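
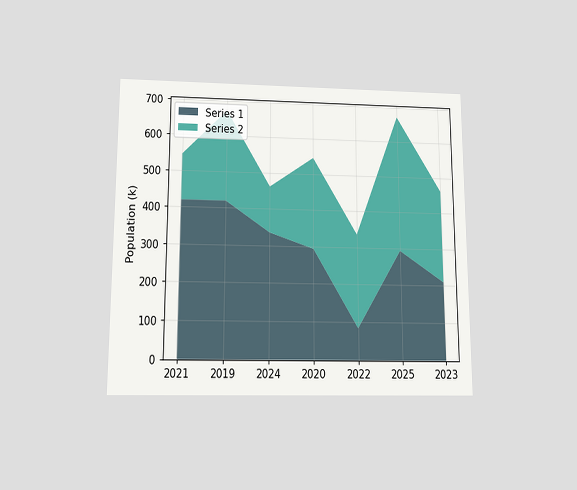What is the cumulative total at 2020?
The chart is viewed slightly from below. The stacked total at 2020 reaches 546k.

546k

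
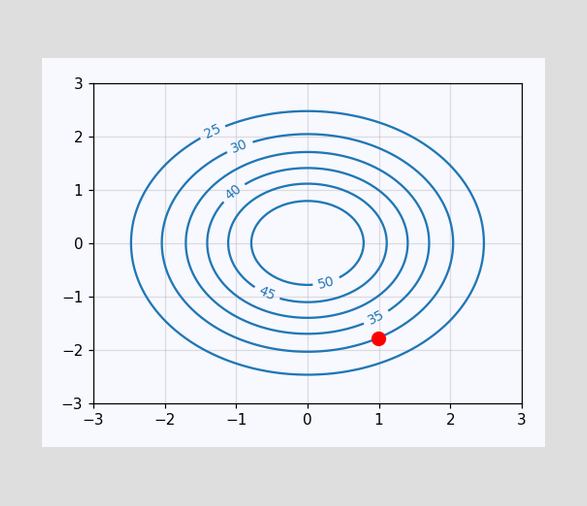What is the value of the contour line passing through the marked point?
The marked point sits on the contour labelled 30.

30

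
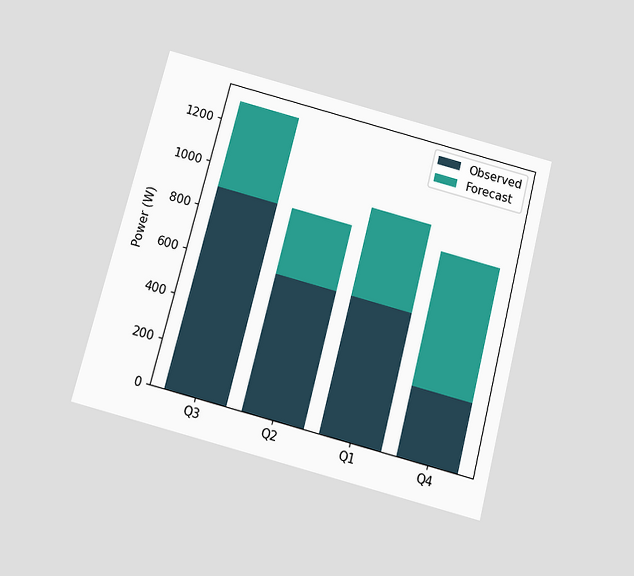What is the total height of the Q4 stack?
The chart is tilted about 14° clockwise and viewed slightly from below. The Q4 stack's top reaches 900W on the y-axis.

900W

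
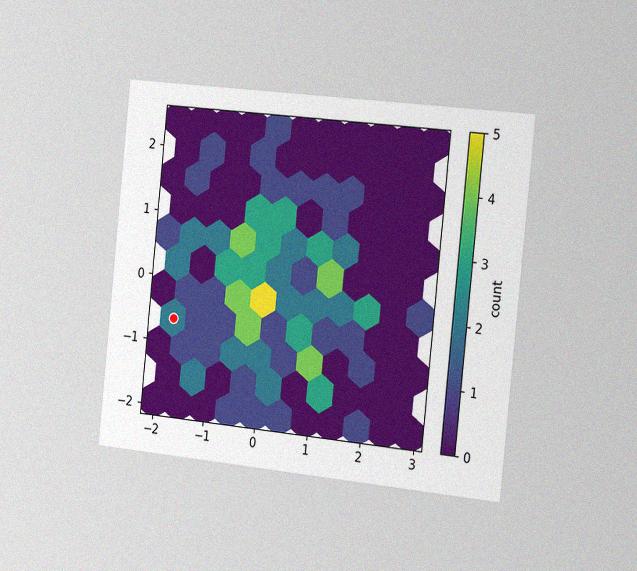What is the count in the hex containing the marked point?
2

The chart is tilted about 6° clockwise and viewed slightly from the right, with some photo noise. The marked hex reads 2 on the colorbar.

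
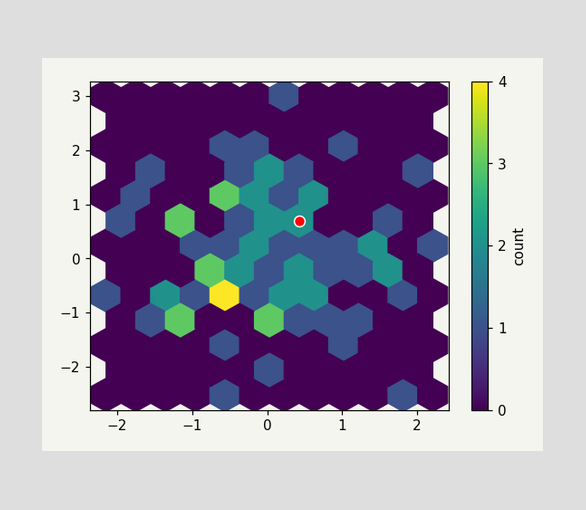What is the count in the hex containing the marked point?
2

The marked hex reads 2 on the colorbar.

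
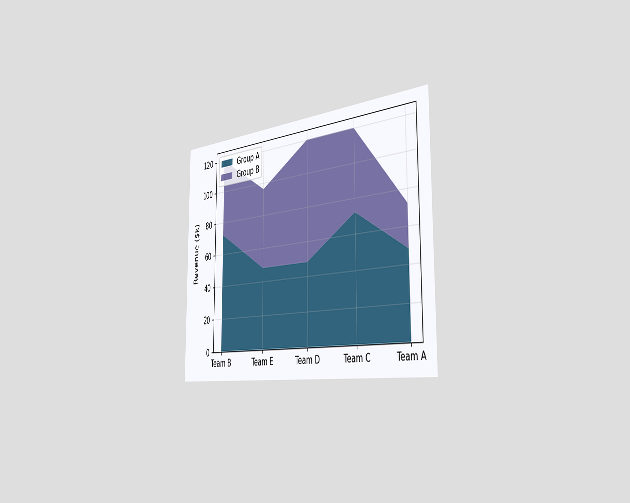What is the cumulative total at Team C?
The chart is viewed slightly from the right. The stacked total at Team C reaches $120k.

$120k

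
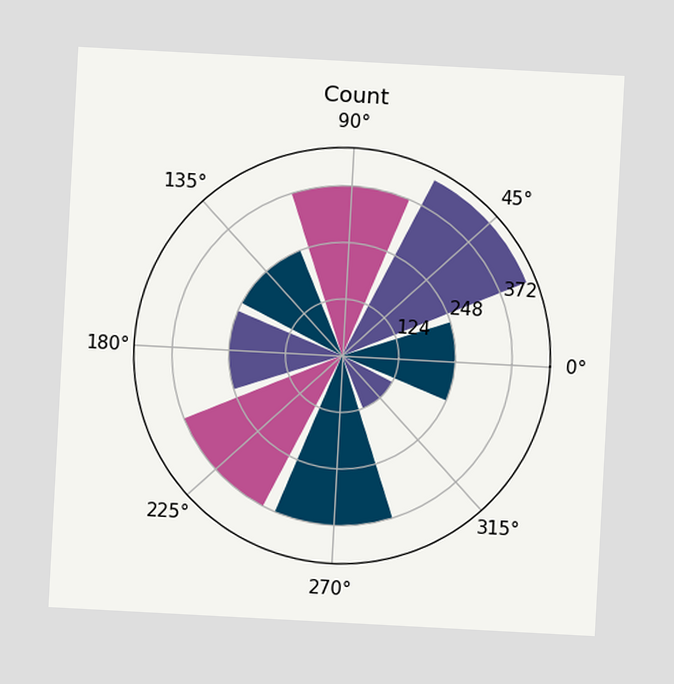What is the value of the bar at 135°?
248

The chart is tilted about 3° clockwise. The bar at 135° reaches 248 on the radial axis.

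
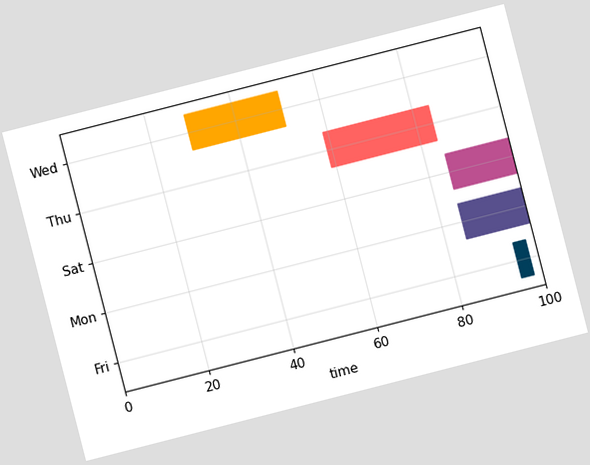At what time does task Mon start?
85

The chart is tilted about 14° counter-clockwise. The Mon bar begins at t=85.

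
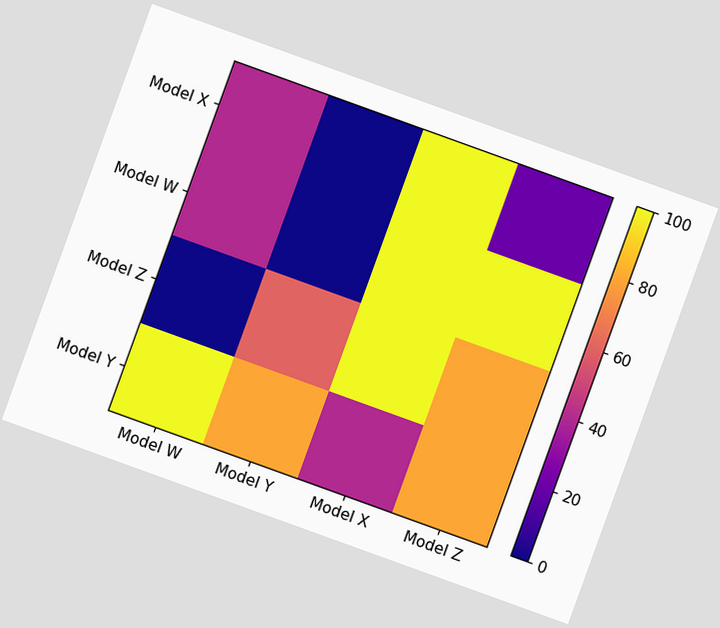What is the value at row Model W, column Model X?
The chart is tilted about 20° clockwise. Matching cell (Model W, Model X) against the colorbar gives 100.

100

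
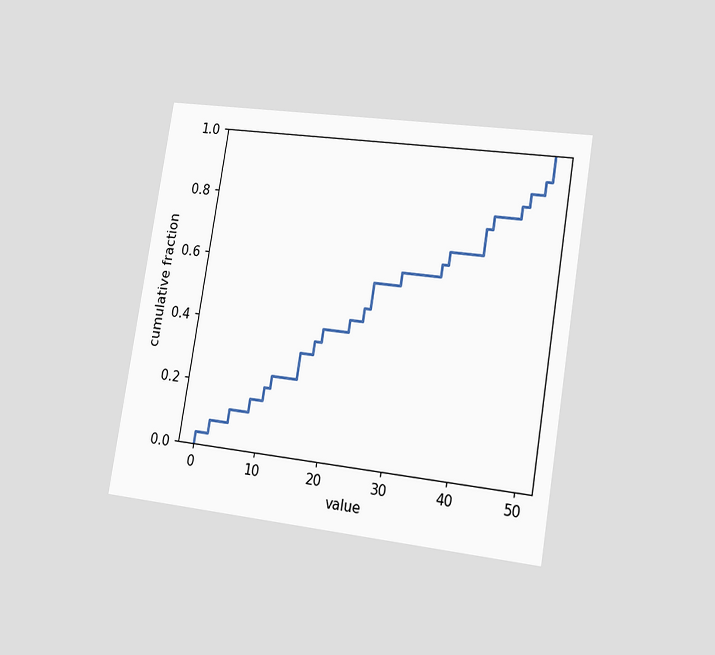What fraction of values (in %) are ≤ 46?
84%

The chart is tilted about 9° clockwise and viewed slightly from the right. At x=46 the ECDF step is at 84%.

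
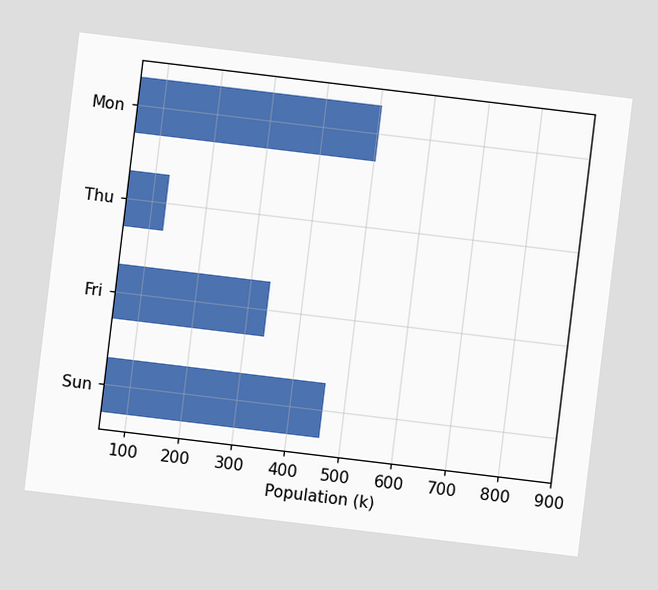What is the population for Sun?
The chart is tilted about 7° clockwise. Reading along the chart's x-axis, the Sun bar reaches 462k.

462k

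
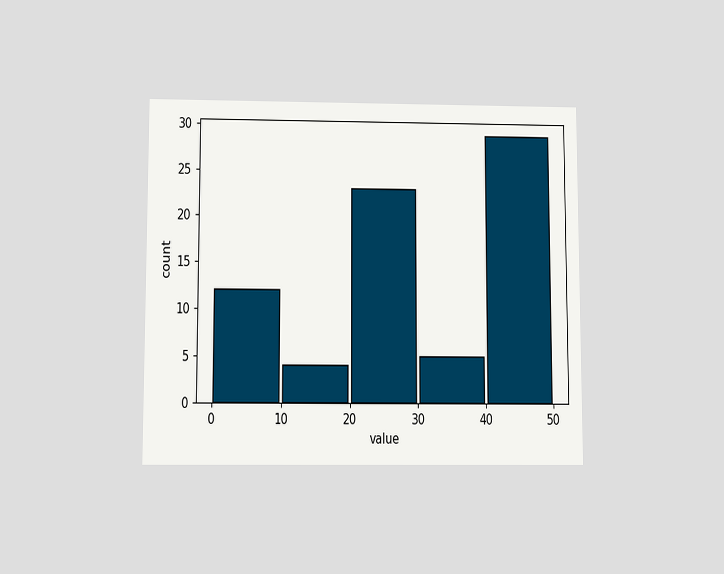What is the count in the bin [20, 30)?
The chart is viewed slightly from below. The [20, 30) bin has height 23.

23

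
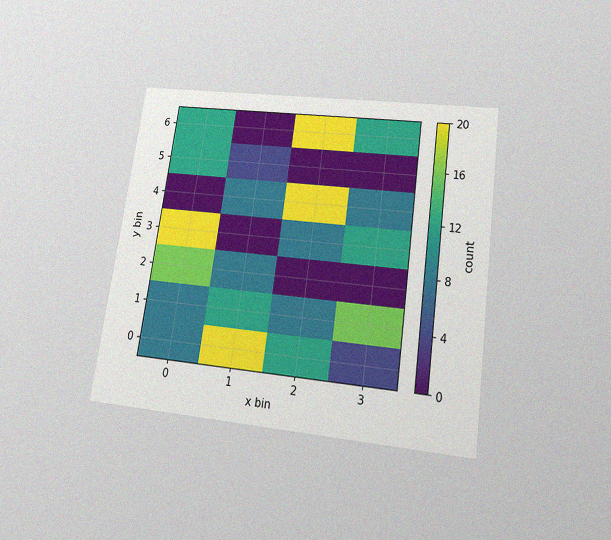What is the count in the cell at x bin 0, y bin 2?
16

The chart is tilted about 8° clockwise and viewed slightly from below, with some photo noise. Matching the cell (0, 2) against the colorbar gives 16.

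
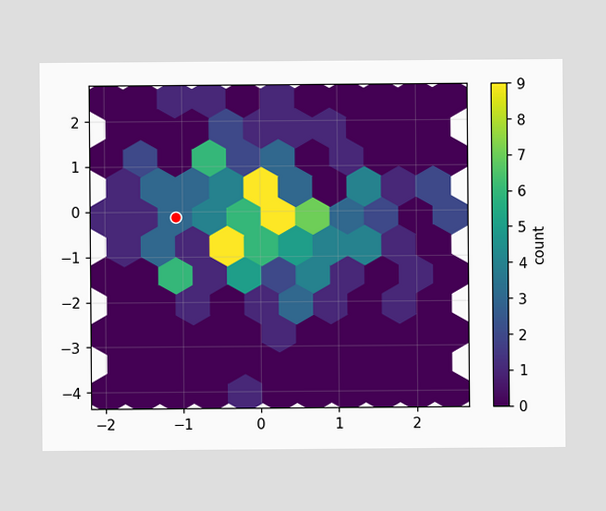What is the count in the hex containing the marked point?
The marked hex reads 3 on the colorbar.

3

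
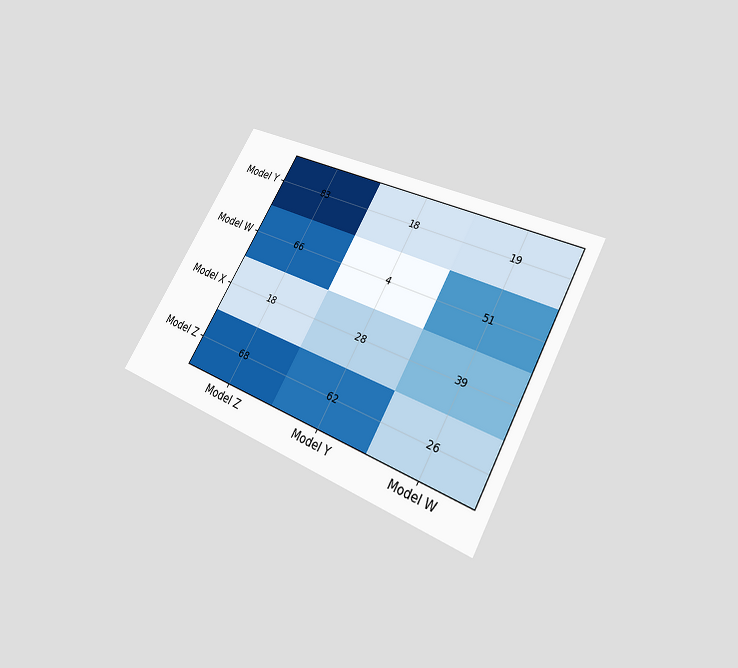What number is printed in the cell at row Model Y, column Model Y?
The chart is tilted about 30° clockwise and viewed slightly from below. The (Model Y, Model Y) cell reads 18.

18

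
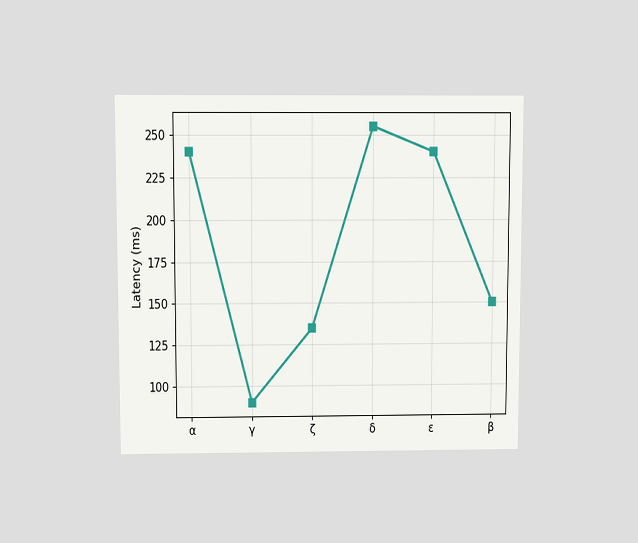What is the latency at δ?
255ms

The chart is viewed slightly from above. At δ, the line is at 255ms.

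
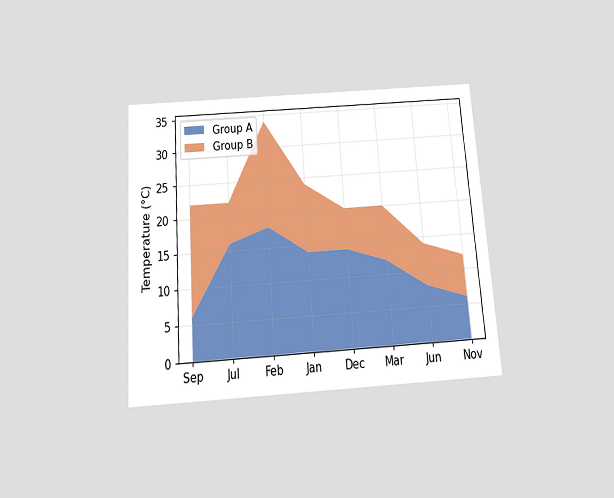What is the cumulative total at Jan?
24°C

The chart is tilted about 4° counter-clockwise and viewed slightly from below. The stacked total at Jan reaches 24°C.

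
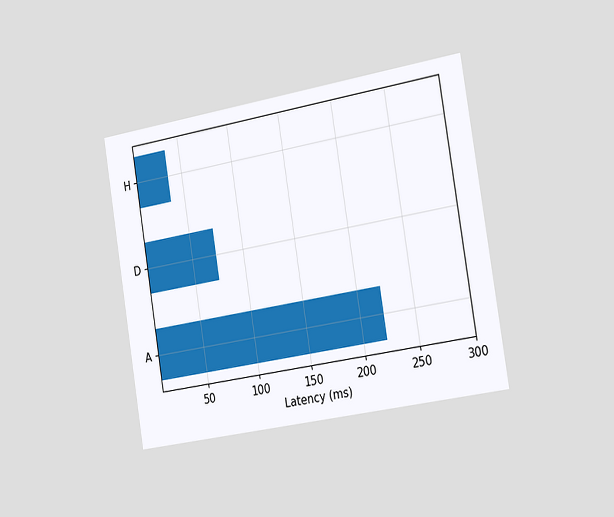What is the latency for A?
The chart is tilted about 9° counter-clockwise and viewed slightly from the right. Reading along the chart's x-axis, the A bar reaches 222ms.

222ms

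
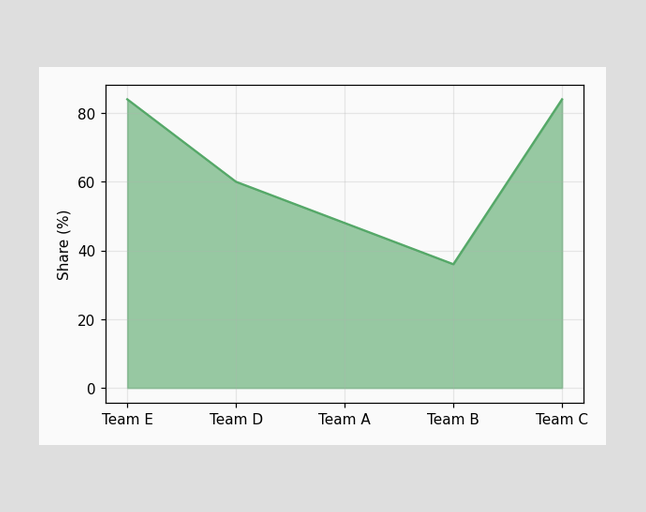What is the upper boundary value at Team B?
36%

At Team B the upper boundary is at 36%.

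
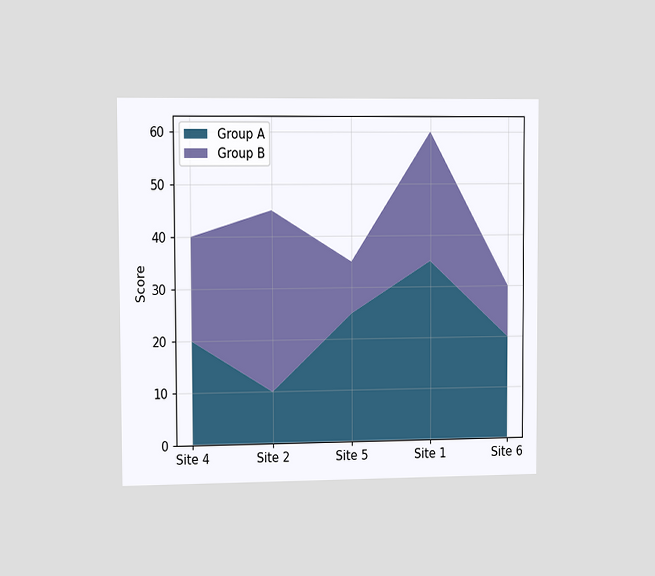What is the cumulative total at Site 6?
30

The chart is viewed slightly from the left. The stacked total at Site 6 reaches 30.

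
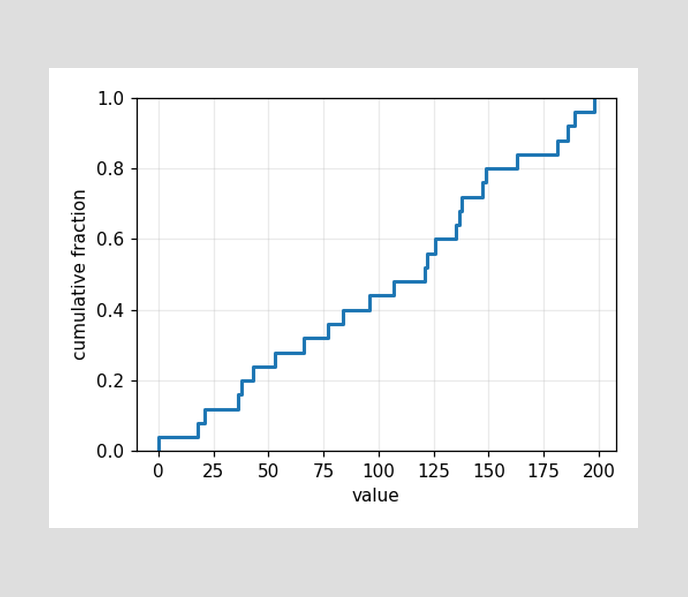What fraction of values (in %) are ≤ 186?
At x=186 the ECDF step is at 92%.

92%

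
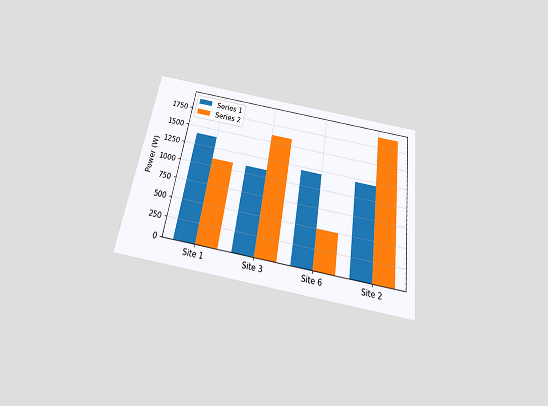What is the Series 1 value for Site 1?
1400W

The chart is tilted about 9° clockwise and viewed slightly from below. The Series 1 bar at Site 1 reaches 1400W on the y-axis.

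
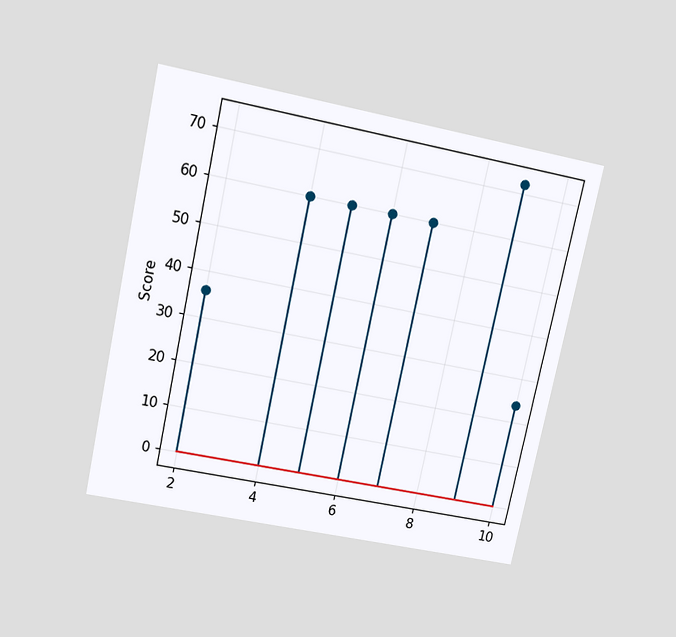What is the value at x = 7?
The chart is tilted about 12° clockwise and viewed slightly from above. The stem at x=7 reaches 60.

60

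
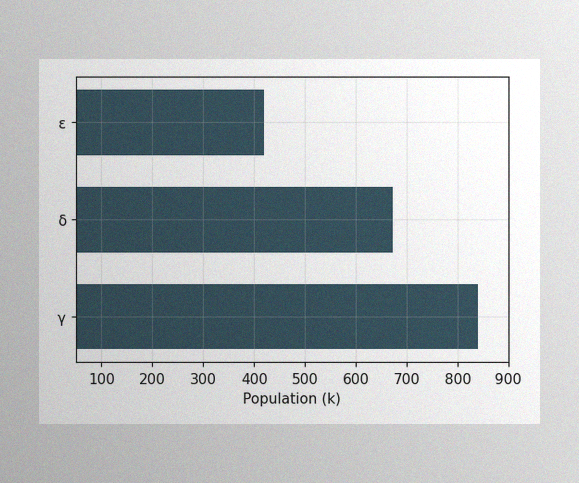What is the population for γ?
The image has some photo noise and uneven lighting. Reading along the chart's x-axis, the γ bar reaches 840k.

840k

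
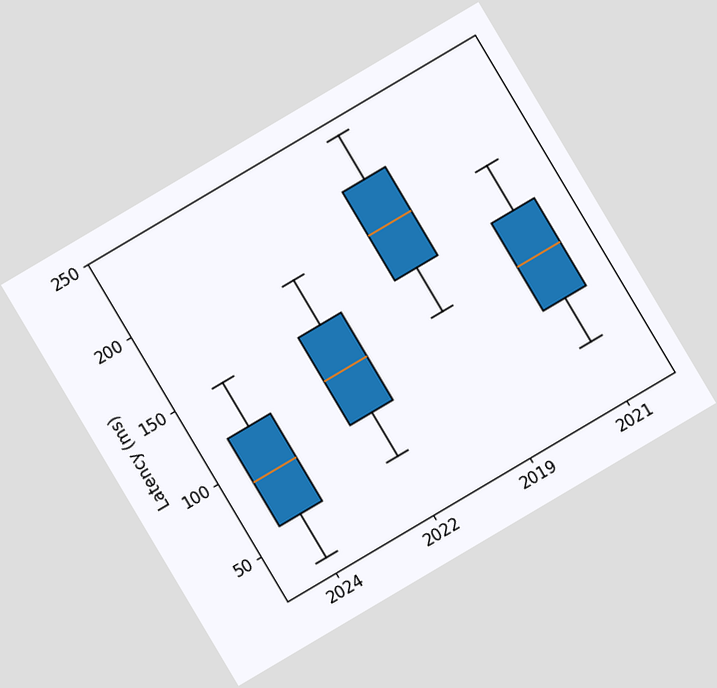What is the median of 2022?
120ms

The chart is tilted about 31° counter-clockwise. The median line in the 2022 box sits at 120ms.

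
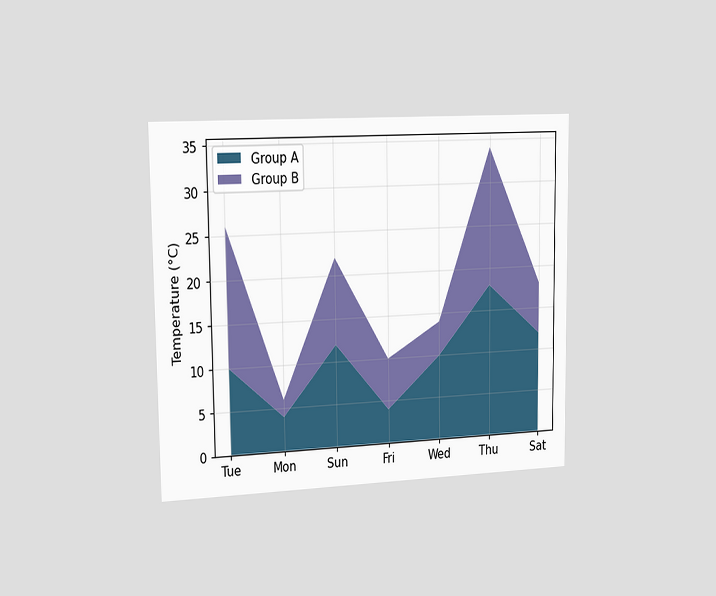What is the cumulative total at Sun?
22°C

The chart is viewed slightly from the left. The stacked total at Sun reaches 22°C.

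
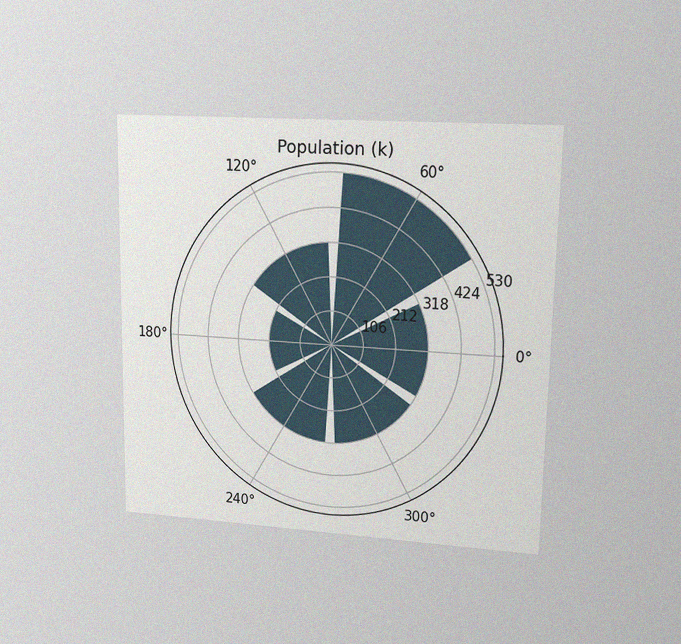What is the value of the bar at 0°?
The chart is viewed at a slight angle, with some photo noise. The bar at 0° reaches 318k on the radial axis.

318k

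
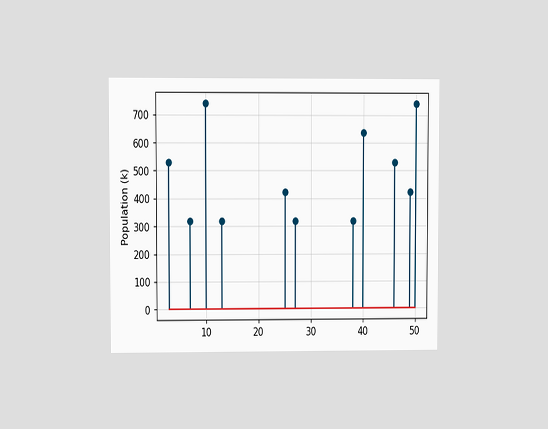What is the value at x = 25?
424k

The chart is viewed at a slight angle. The stem at x=25 reaches 424k.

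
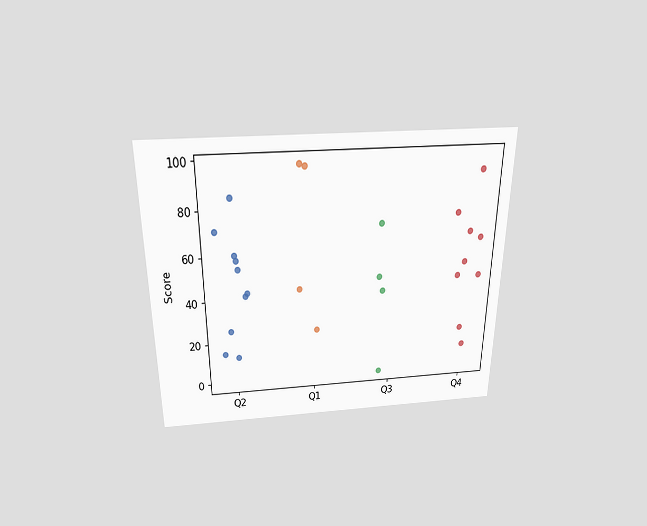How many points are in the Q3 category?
4

The chart is viewed slightly from above. Counting the markers in the Q3 column gives 4.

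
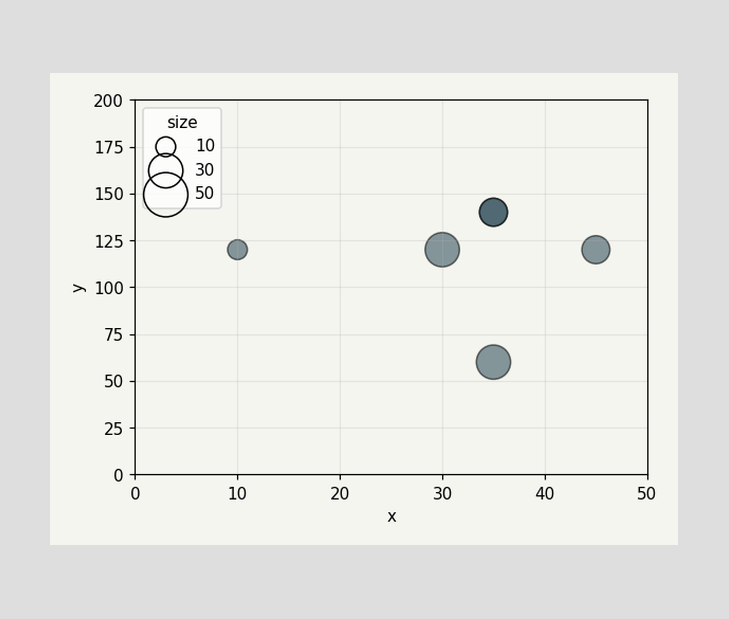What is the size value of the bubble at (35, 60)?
Matching the bubble at (35, 60) against the size legend gives 30.

30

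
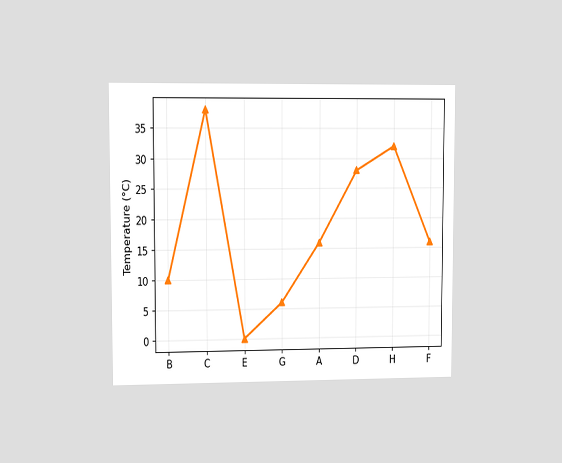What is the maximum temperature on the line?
The chart is viewed at a slight angle. The highest point is at C, and reading across to the y-axis gives 38°C.

38°C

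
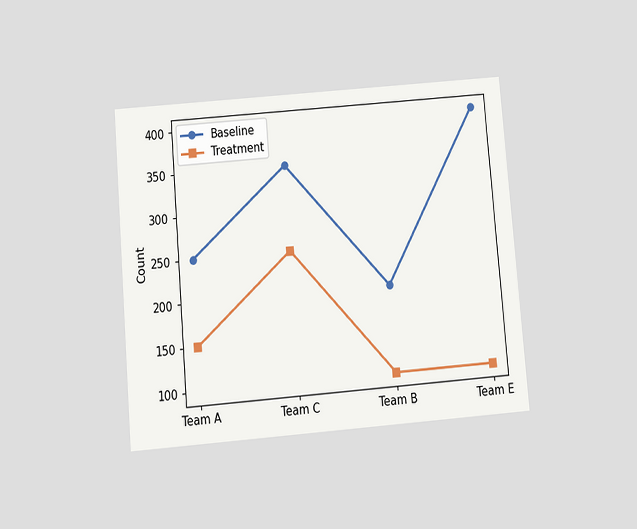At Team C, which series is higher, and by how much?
The chart is tilted about 5° counter-clockwise and viewed slightly from below. At Team C, Baseline sits above the other line by 100.

Baseline, by 100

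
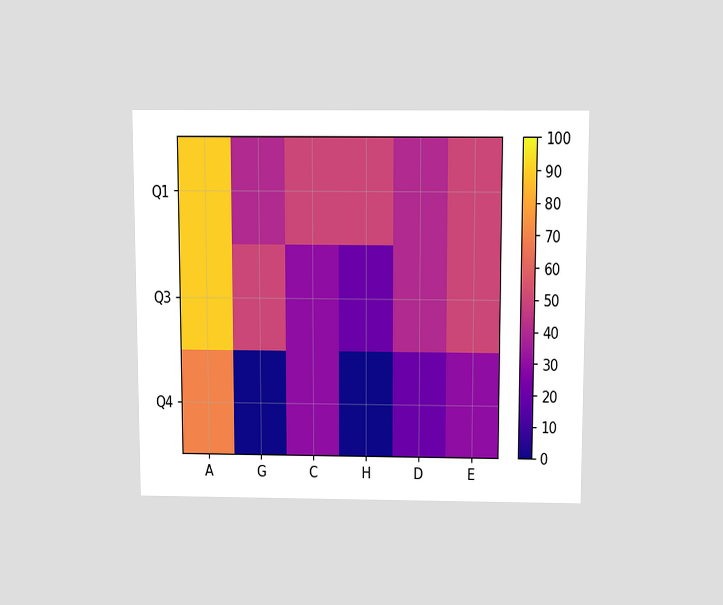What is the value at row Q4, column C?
30

The chart is viewed slightly from above. Matching cell (Q4, C) against the colorbar gives 30.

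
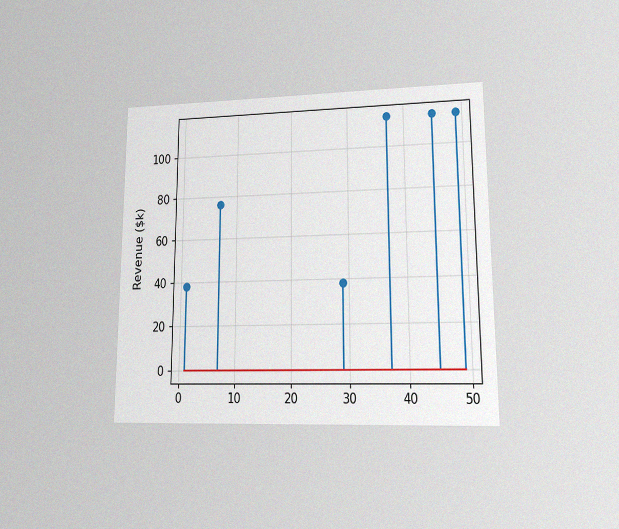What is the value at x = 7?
$76k

The chart is viewed at a slight angle, with some photo noise. The stem at x=7 reaches $76k.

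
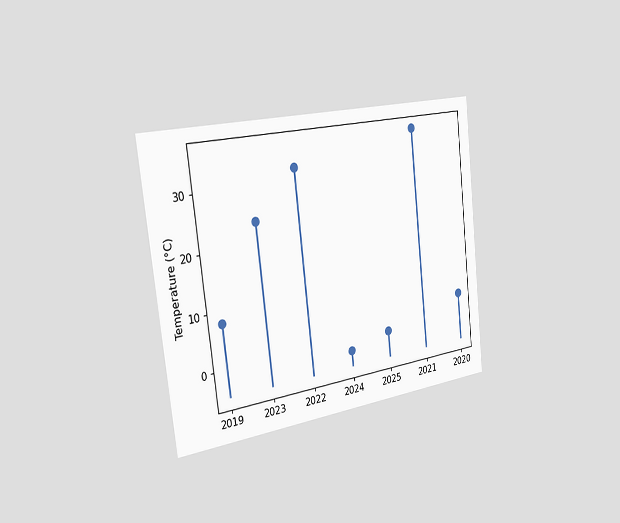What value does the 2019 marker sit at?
8°C

The chart is tilted about 7° counter-clockwise and viewed slightly from the left. The 2019 marker sits at 8°C.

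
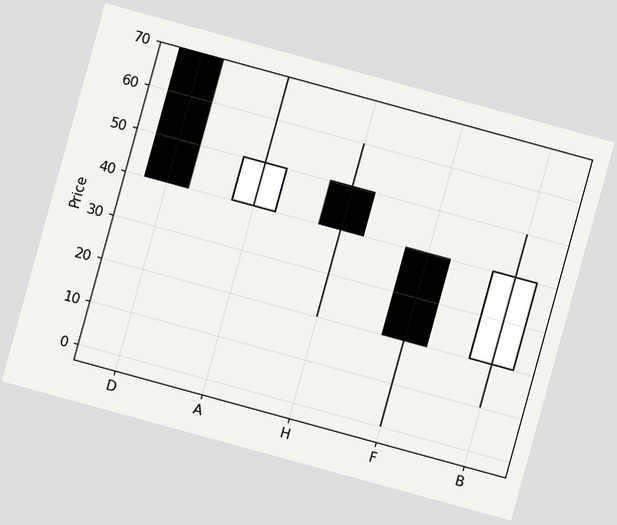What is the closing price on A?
50

The chart is tilted about 15° clockwise. The A candle closes at 50.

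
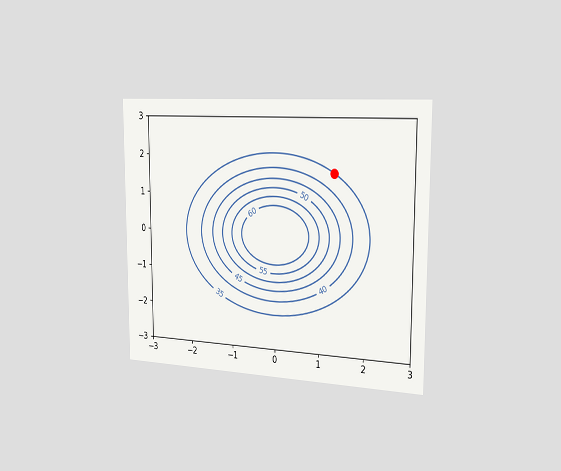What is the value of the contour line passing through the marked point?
35

The chart is viewed slightly from the right. The marked point sits on the contour labelled 35.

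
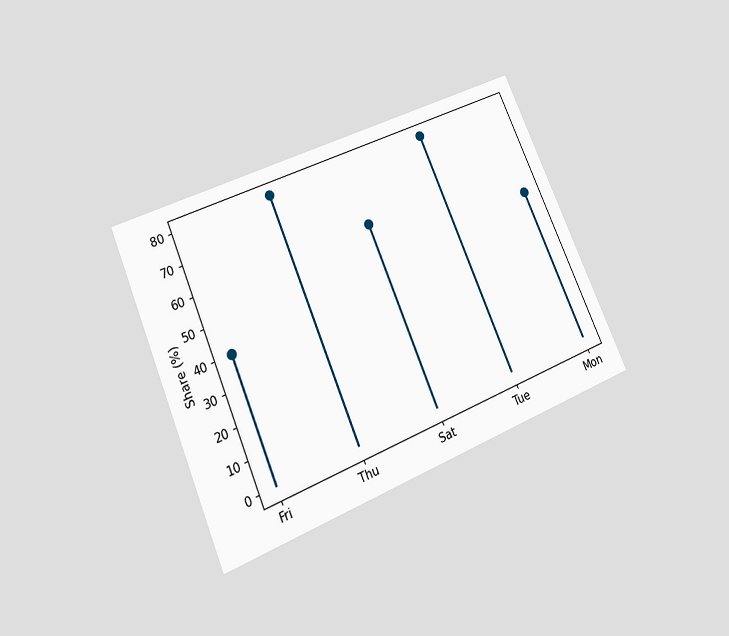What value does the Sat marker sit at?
60%

The chart is tilted about 23° counter-clockwise and viewed at a slight angle. The Sat marker sits at 60%.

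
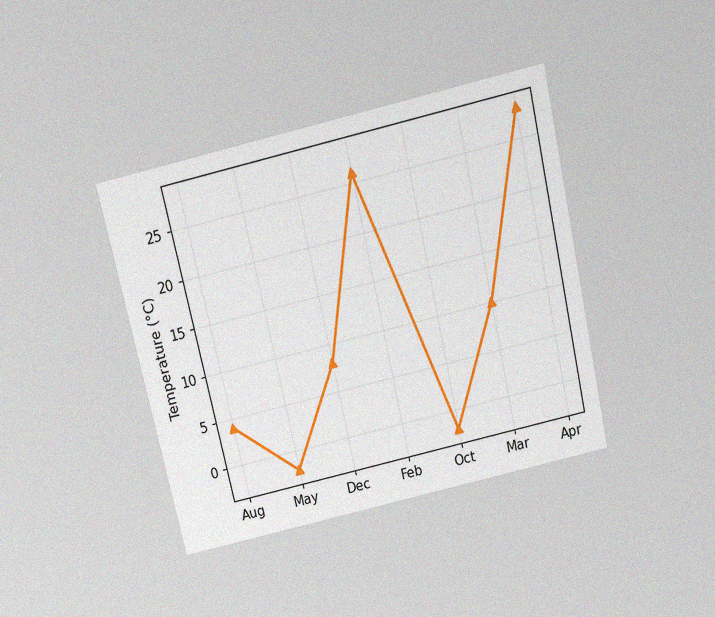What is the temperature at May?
-2°C

The chart is tilted about 13° counter-clockwise and viewed slightly from above, with some photo noise. At May, the line is at -2°C.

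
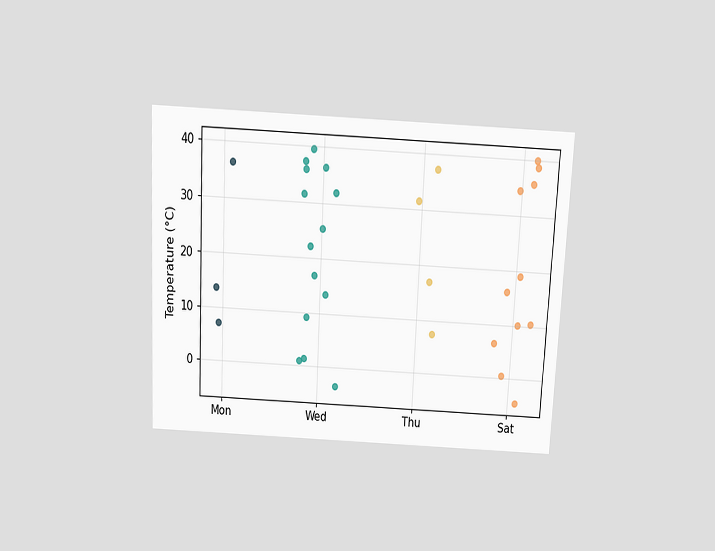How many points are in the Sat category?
The chart is tilted about 3° clockwise and viewed slightly from above. Counting the markers in the Sat column gives 11.

11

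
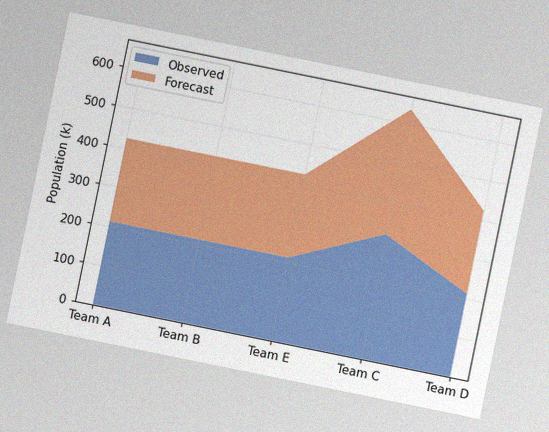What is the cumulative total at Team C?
636k

The chart is tilted about 11° clockwise, with some photo noise. The stacked total at Team C reaches 636k.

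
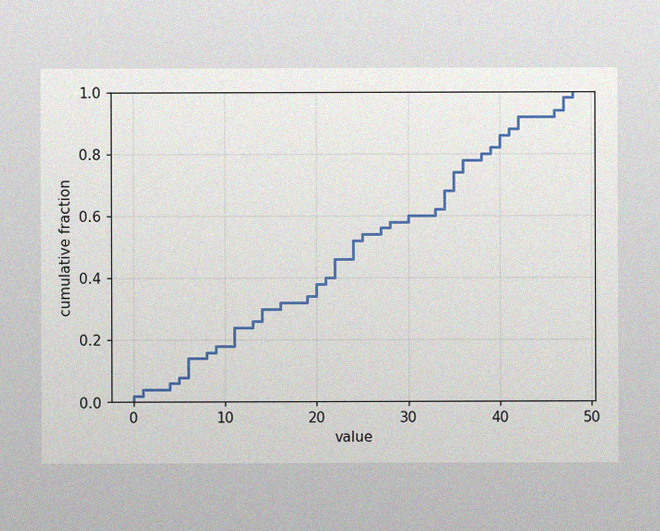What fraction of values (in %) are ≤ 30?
The image has some photo noise and uneven lighting. At x=30 the ECDF step is at 60%.

60%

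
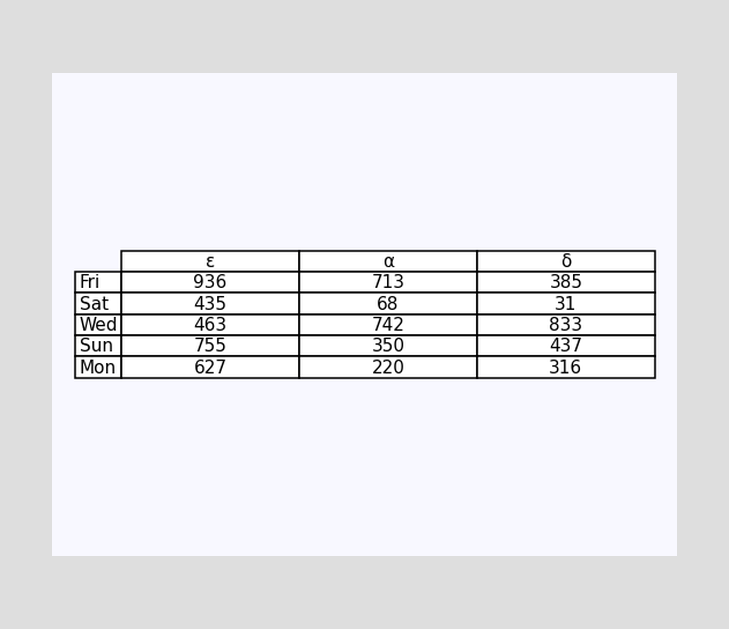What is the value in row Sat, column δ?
The (Sat, δ) cell reads 31.

31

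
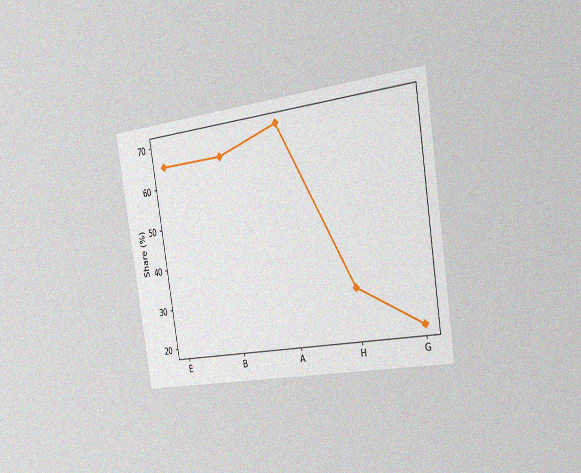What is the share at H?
The chart is tilted about 9° counter-clockwise and viewed slightly from the right, with some photo noise. At H, the line is at 30%.

30%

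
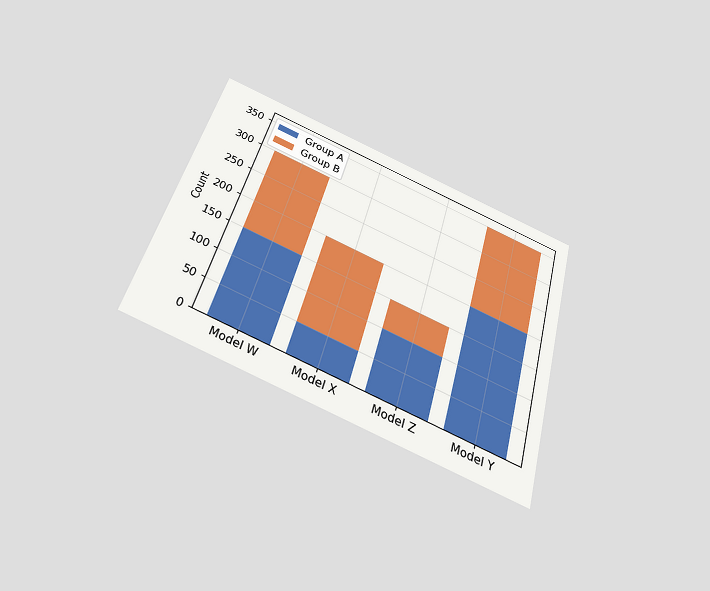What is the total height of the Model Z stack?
The chart is tilted about 16° clockwise and viewed slightly from below. The Model Z stack's top reaches 150 on the y-axis.

150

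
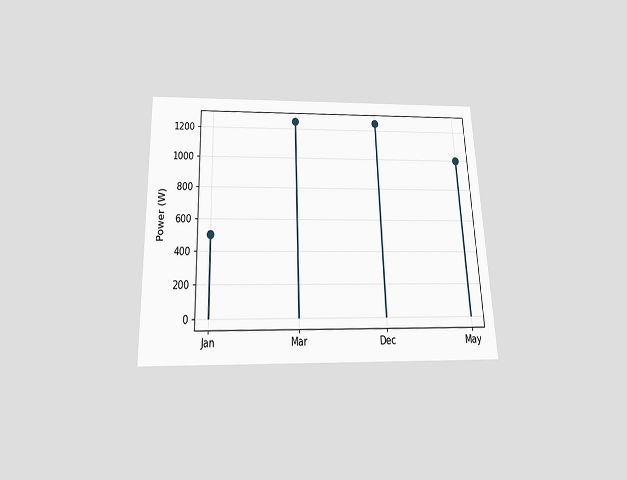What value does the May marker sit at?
1000W

The chart is tilted about 2° counter-clockwise and viewed slightly from below. The May marker sits at 1000W.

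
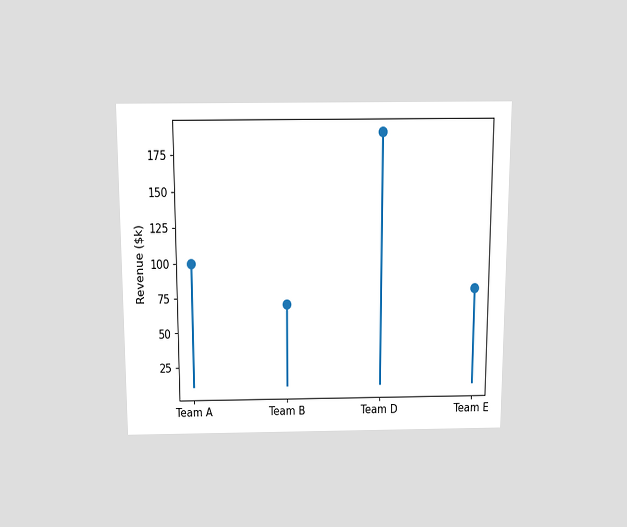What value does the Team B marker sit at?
The chart is viewed slightly from above. The Team B marker sits at $70k.

$70k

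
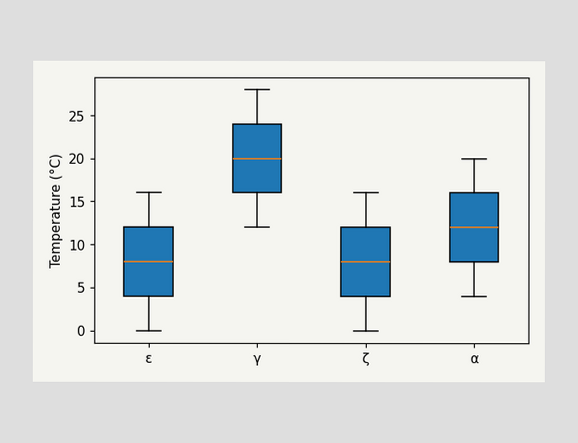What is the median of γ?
The median line in the γ box sits at 20°C.

20°C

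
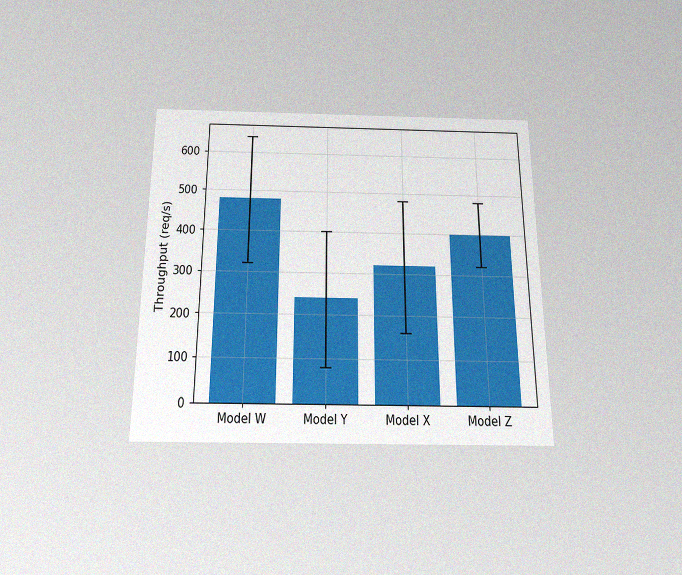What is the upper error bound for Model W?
The chart is viewed slightly from below, with some photo noise. The Model W bar's upper whisker reaches 640req/s.

640req/s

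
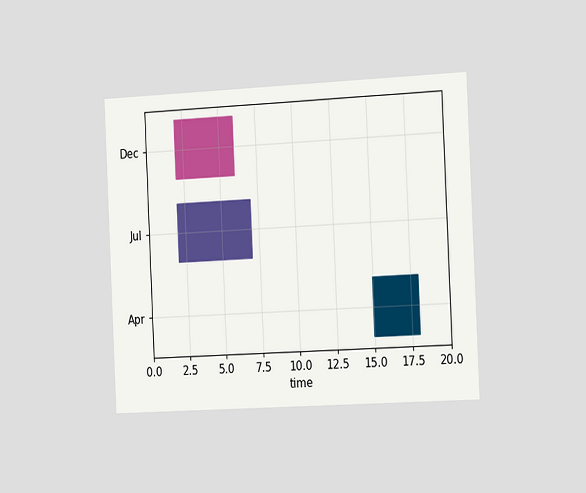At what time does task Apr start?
15

The chart is tilted about 3° counter-clockwise and viewed slightly from the right. The Apr bar begins at t=15.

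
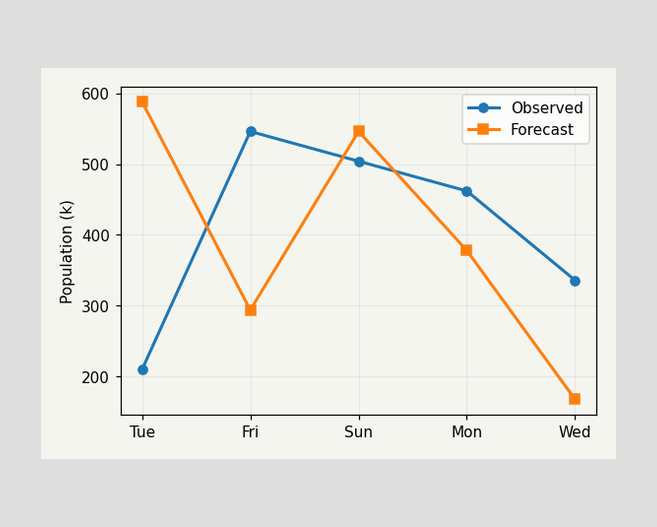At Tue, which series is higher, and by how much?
Forecast, by 378k

At Tue, Forecast sits above the other line by 378k.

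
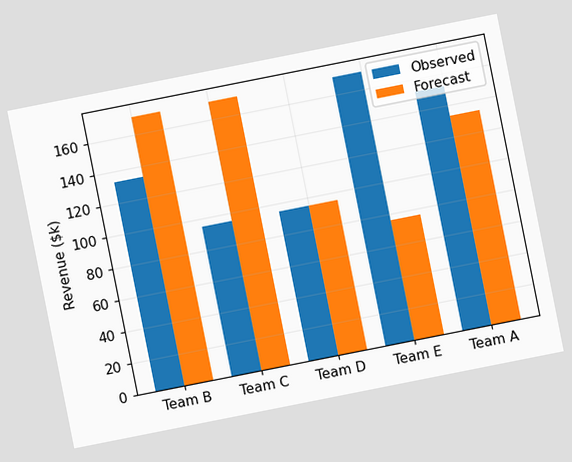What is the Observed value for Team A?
$152k

The chart is tilted about 11° counter-clockwise. The Observed bar at Team A reaches $152k on the y-axis.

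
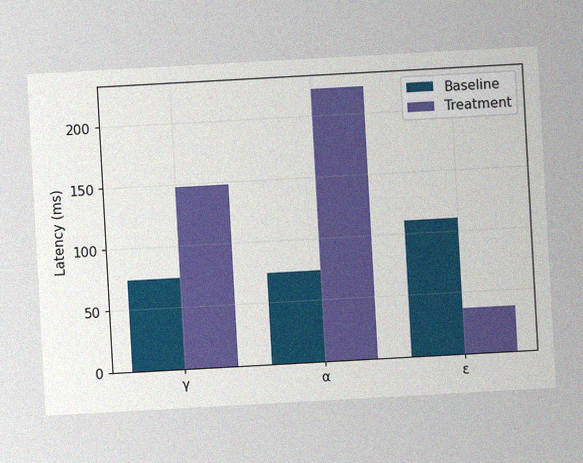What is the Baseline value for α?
The chart is tilted about 3° counter-clockwise, with some photo noise. The Baseline bar at α reaches 74ms on the y-axis.

74ms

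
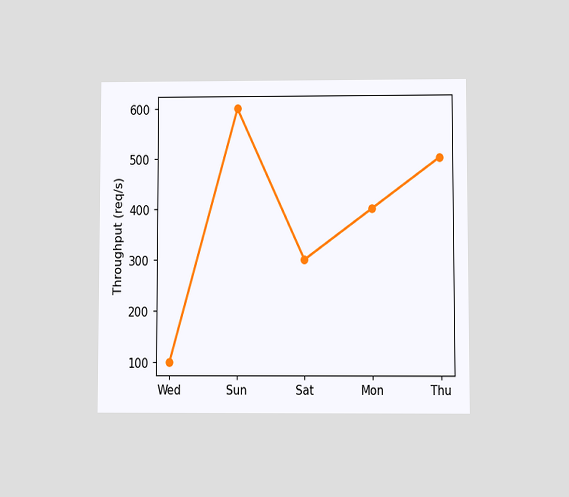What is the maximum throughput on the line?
600req/s

The chart is viewed at a slight angle. The highest point is at Sun, and reading across to the y-axis gives 600req/s.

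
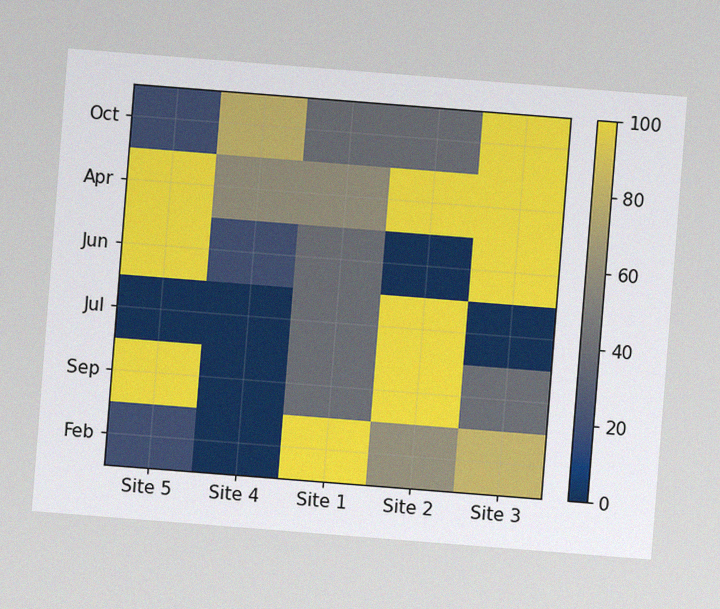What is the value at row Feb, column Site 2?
The chart is tilted about 4° clockwise, with some photo noise. Matching cell (Feb, Site 2) against the colorbar gives 60.

60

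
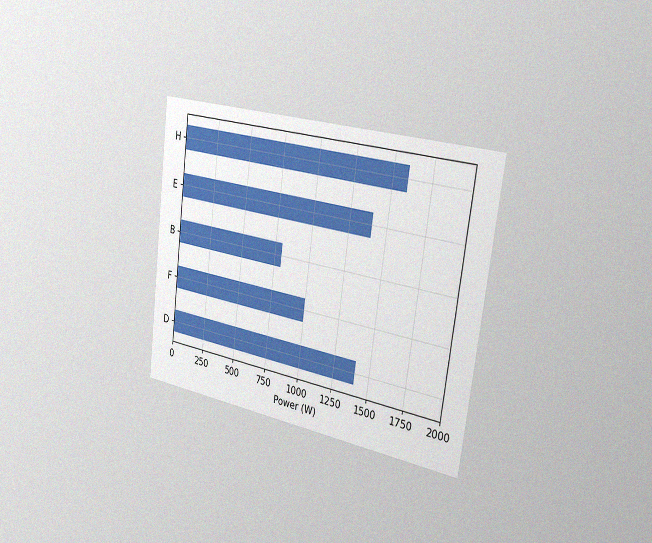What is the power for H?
The chart is tilted about 7° clockwise and viewed slightly from the right, with some photo noise. Reading along the chart's x-axis, the H bar reaches 1600W.

1600W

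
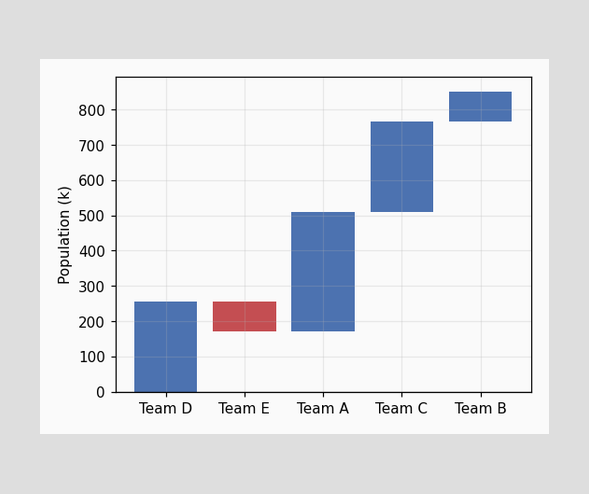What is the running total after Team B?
850k

After Team B the running total reaches 850k.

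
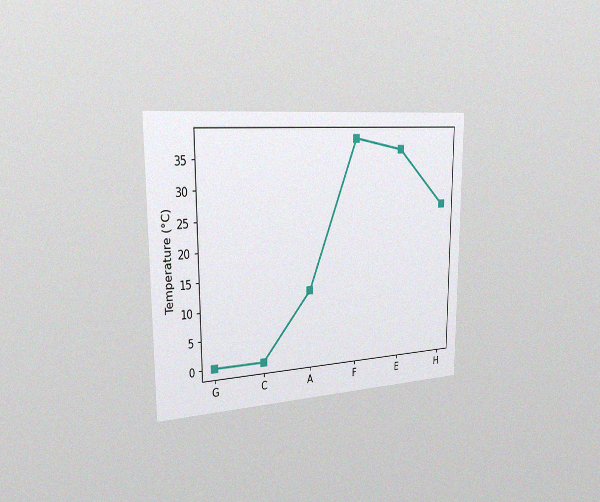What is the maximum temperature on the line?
38°C

The chart is viewed slightly from the left, with some photo noise. The highest point is at F, and reading across to the y-axis gives 38°C.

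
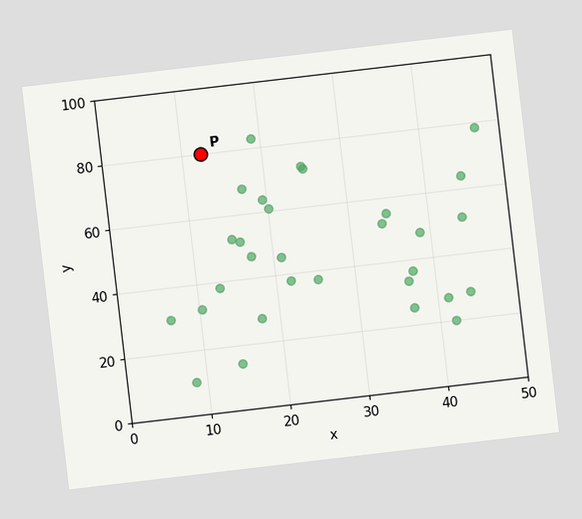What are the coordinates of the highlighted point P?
The chart is tilted about 7° counter-clockwise. Following the gridlines from P to each axis, P sits at (12.5, 80).

(12.5, 80)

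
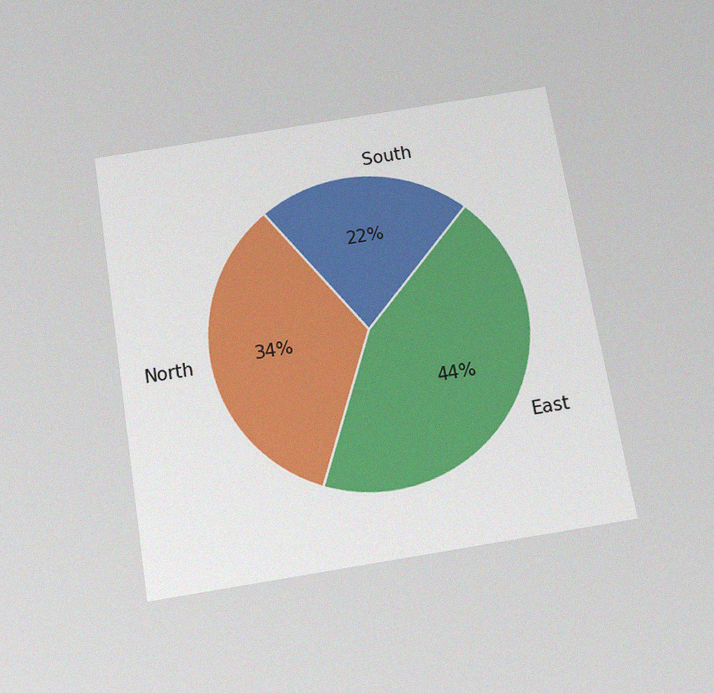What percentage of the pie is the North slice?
34%

The chart is tilted about 9° counter-clockwise and viewed slightly from below, with some photo noise. The North slice takes up 34% of the pie.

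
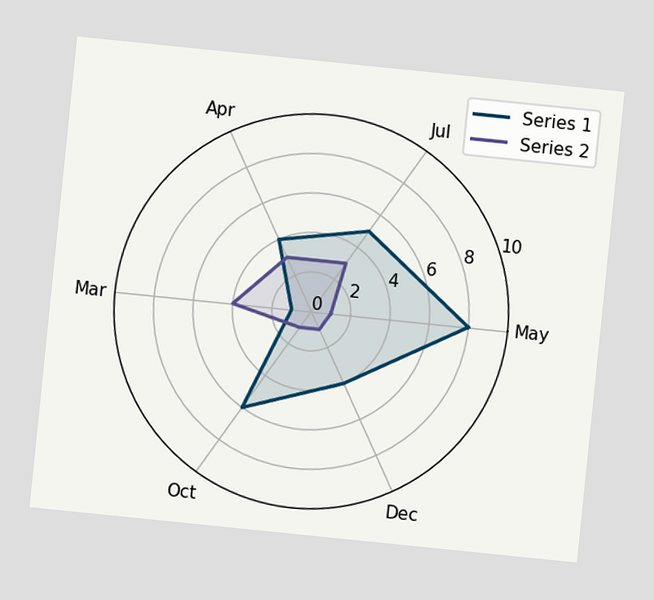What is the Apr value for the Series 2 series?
The chart is tilted about 6° clockwise. On the Apr axis, Series 2 reaches 3.

3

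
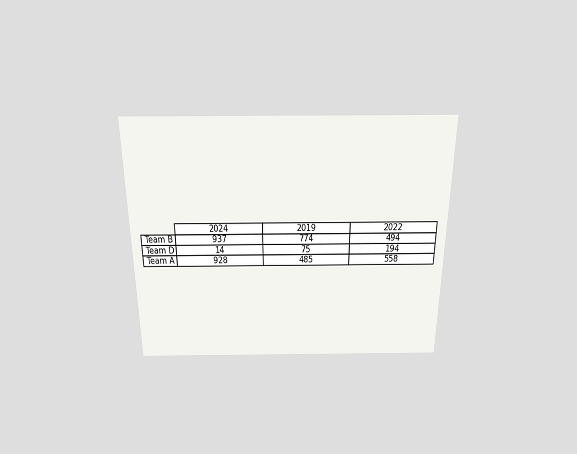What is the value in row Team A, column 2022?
558

The chart is viewed slightly from above. The (Team A, 2022) cell reads 558.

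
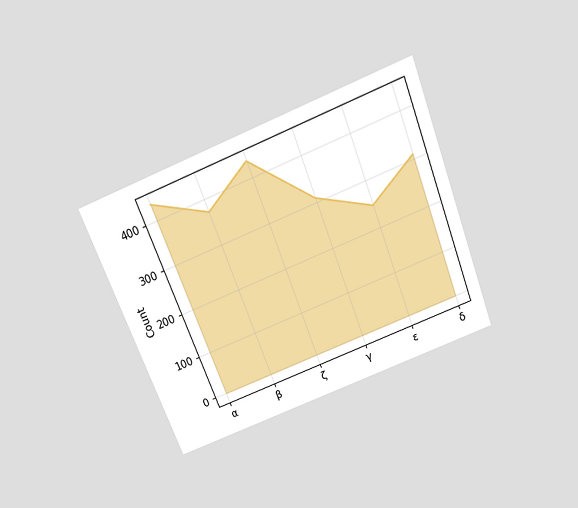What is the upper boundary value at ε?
248

The chart is tilted about 22° counter-clockwise and viewed slightly from above. At ε the upper boundary is at 248.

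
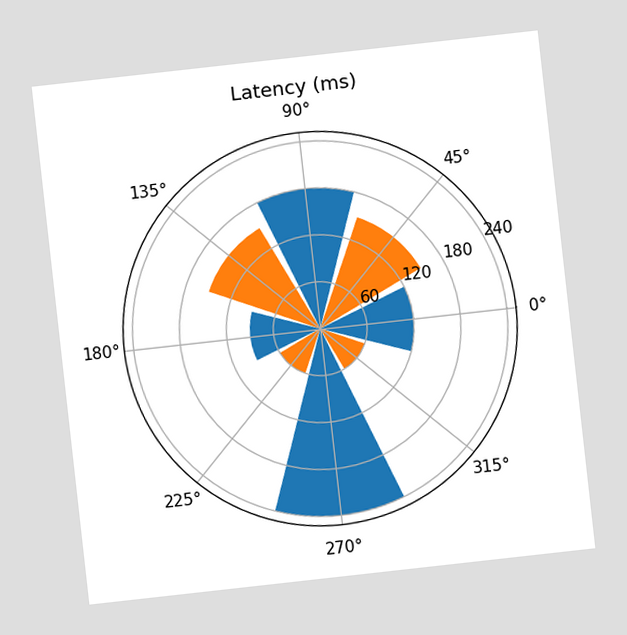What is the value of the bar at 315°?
60ms

The chart is tilted about 6° counter-clockwise. The bar at 315° reaches 60ms on the radial axis.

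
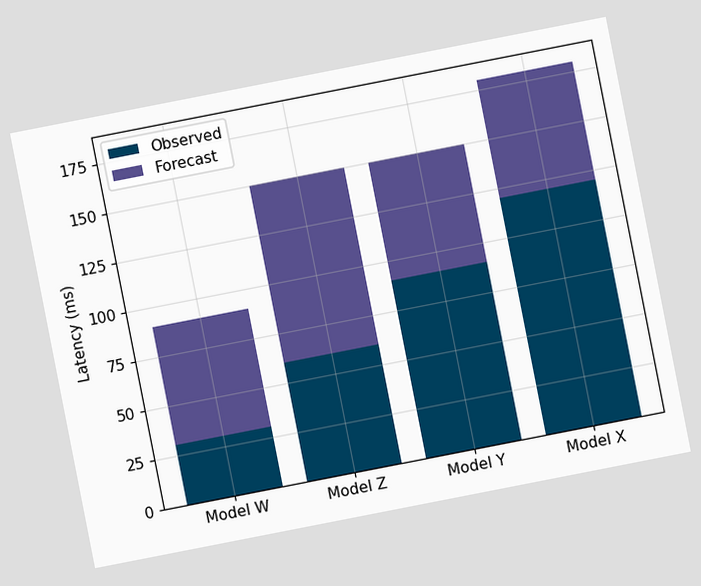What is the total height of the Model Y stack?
The chart is tilted about 11° counter-clockwise. The Model Y stack's top reaches 150ms on the y-axis.

150ms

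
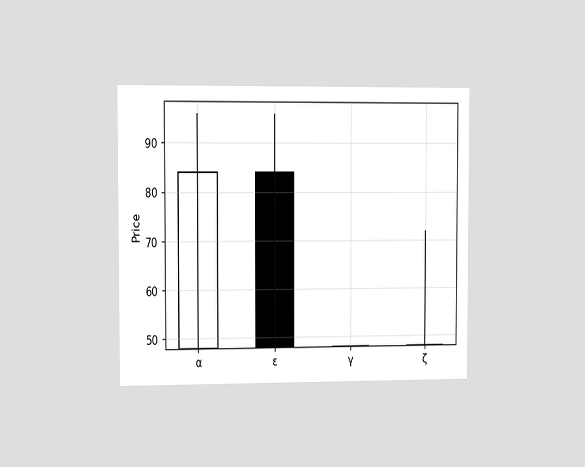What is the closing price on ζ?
48

The chart is viewed slightly from the left. The ζ candle closes at 48.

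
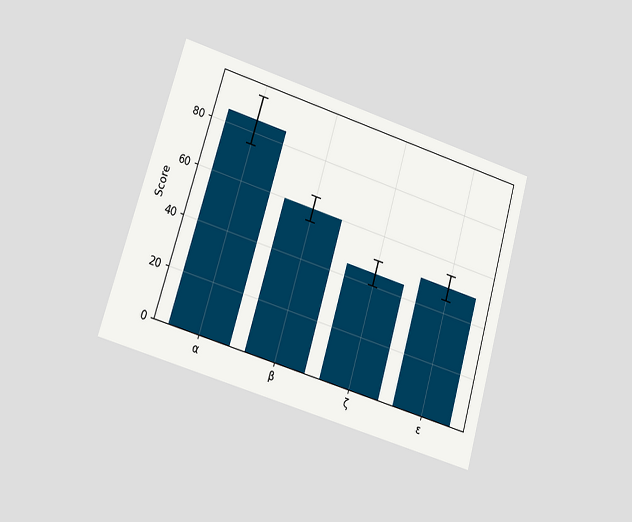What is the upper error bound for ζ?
The chart is tilted about 17° clockwise and viewed at a slight angle. The ζ bar's upper whisker reaches 50.

50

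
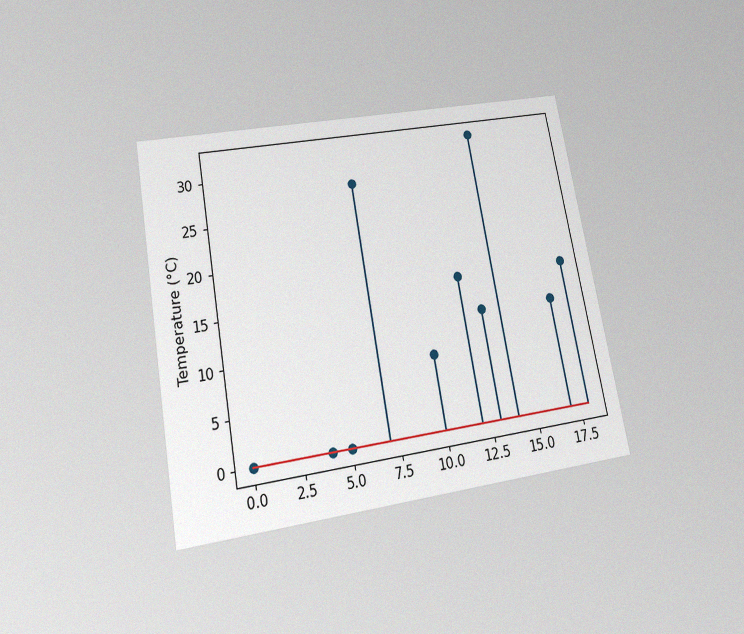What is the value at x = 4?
0°C

The chart is tilted about 10° counter-clockwise and viewed slightly from below, with some photo noise. The stem at x=4 reaches 0°C.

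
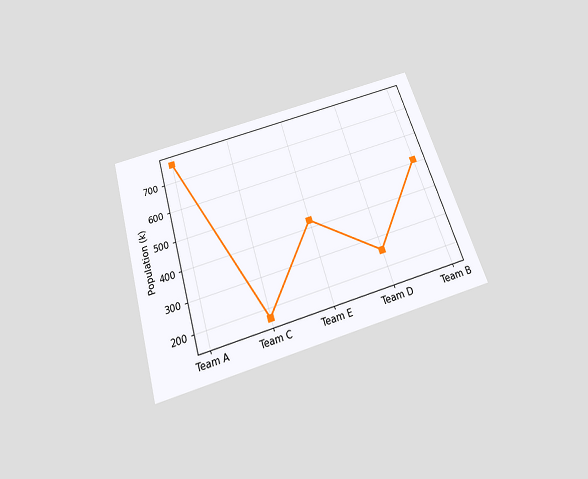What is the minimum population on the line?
170k

The chart is tilted about 17° counter-clockwise and viewed slightly from below. The lowest point is at Team C, and reading across to the y-axis gives 170k.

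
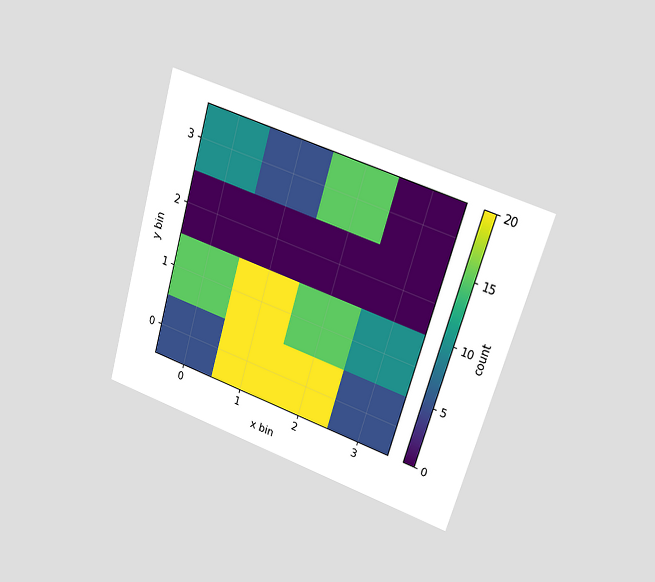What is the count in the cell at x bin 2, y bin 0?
The chart is tilted about 17° clockwise and viewed at a slight angle. Matching the cell (2, 0) against the colorbar gives 20.

20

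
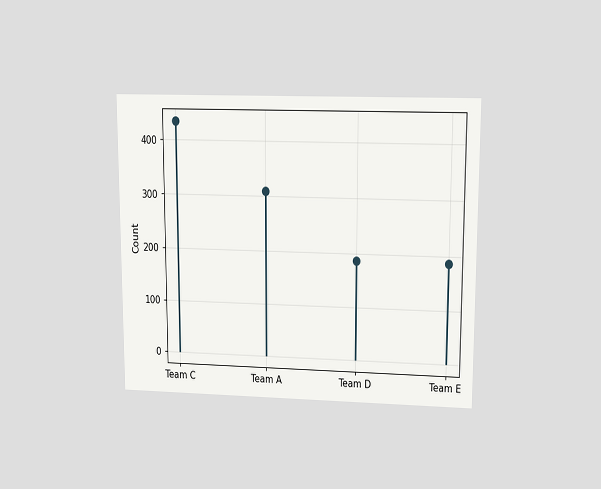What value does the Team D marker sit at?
186

The chart is viewed at a slight angle. The Team D marker sits at 186.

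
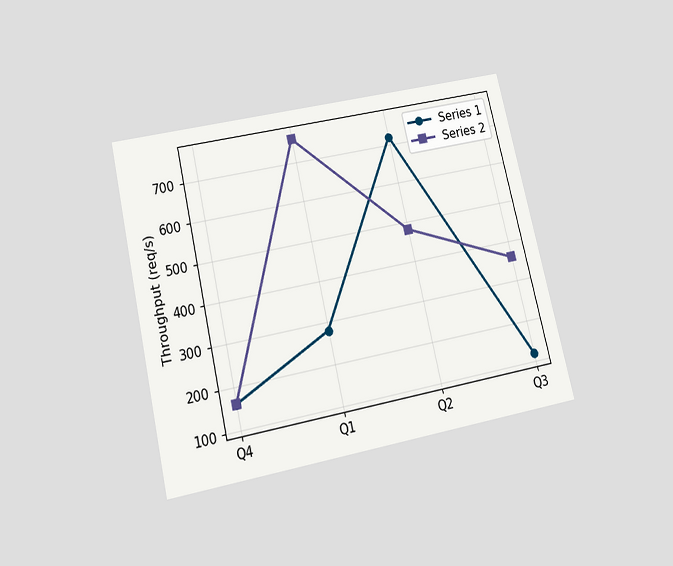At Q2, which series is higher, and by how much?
Series 1, by 240req/s

The chart is tilted about 13° counter-clockwise and viewed slightly from below. At Q2, Series 1 sits above the other line by 240req/s.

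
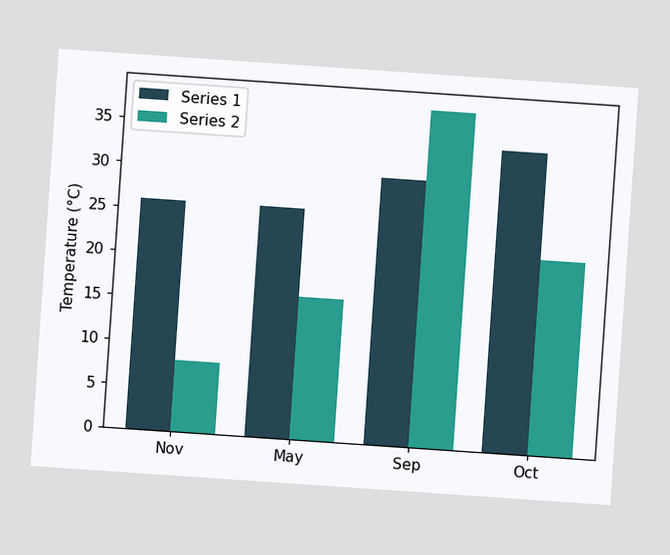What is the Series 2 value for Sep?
38°C

The chart is tilted about 4° clockwise. The Series 2 bar at Sep reaches 38°C on the y-axis.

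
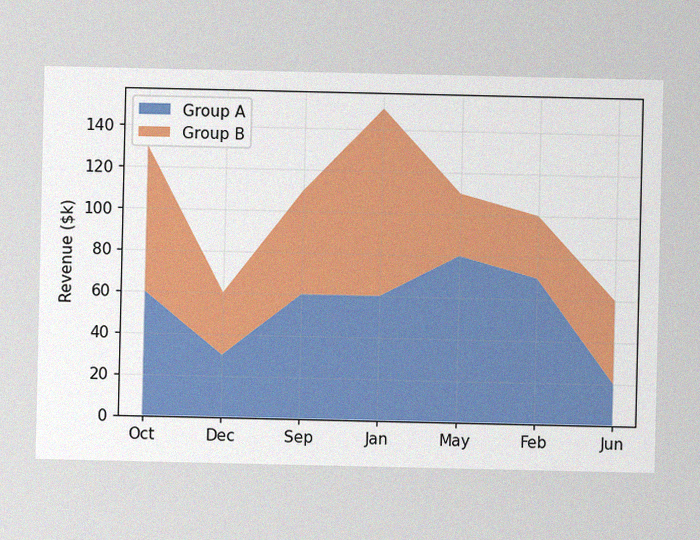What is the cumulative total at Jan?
$150k

The image has some photo noise and uneven lighting. The stacked total at Jan reaches $150k.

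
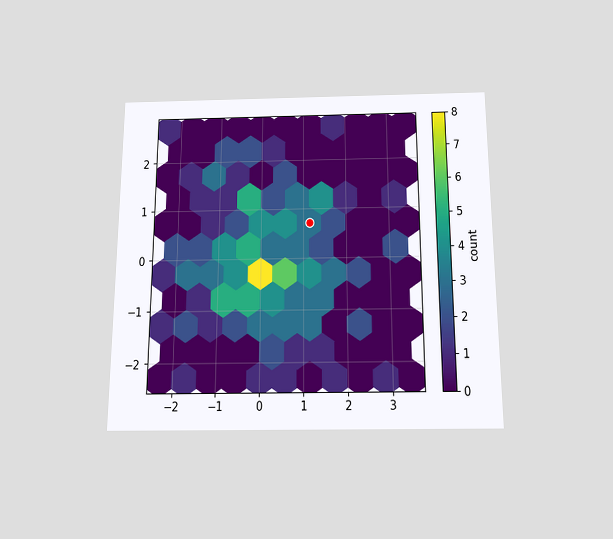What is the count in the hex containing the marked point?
3

The chart is viewed slightly from below. The marked hex reads 3 on the colorbar.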